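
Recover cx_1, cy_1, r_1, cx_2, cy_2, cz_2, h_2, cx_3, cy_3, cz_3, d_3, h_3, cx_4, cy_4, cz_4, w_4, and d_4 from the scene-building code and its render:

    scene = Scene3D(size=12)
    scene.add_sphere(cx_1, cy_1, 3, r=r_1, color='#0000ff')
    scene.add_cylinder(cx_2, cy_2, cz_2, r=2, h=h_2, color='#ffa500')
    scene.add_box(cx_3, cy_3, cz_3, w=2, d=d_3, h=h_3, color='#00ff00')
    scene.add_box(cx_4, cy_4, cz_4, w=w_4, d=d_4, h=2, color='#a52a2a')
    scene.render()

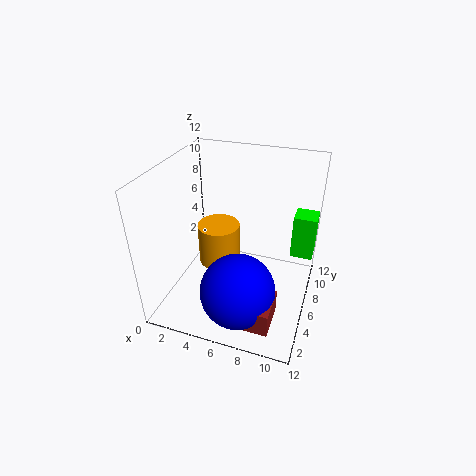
cx_1 = 7, cy_1 = 3, r_1 = 3, cx_2 = 3, cy_2 = 9, cz_2 = 1, h_2 = 4, cx_3 = 10, cy_3 = 9, cz_3 = 3, d_3 = 2, h_3 = 4, cx_4 = 8, cy_4 = 1, cz_4 = 1, w_4 = 2, d_4 = 3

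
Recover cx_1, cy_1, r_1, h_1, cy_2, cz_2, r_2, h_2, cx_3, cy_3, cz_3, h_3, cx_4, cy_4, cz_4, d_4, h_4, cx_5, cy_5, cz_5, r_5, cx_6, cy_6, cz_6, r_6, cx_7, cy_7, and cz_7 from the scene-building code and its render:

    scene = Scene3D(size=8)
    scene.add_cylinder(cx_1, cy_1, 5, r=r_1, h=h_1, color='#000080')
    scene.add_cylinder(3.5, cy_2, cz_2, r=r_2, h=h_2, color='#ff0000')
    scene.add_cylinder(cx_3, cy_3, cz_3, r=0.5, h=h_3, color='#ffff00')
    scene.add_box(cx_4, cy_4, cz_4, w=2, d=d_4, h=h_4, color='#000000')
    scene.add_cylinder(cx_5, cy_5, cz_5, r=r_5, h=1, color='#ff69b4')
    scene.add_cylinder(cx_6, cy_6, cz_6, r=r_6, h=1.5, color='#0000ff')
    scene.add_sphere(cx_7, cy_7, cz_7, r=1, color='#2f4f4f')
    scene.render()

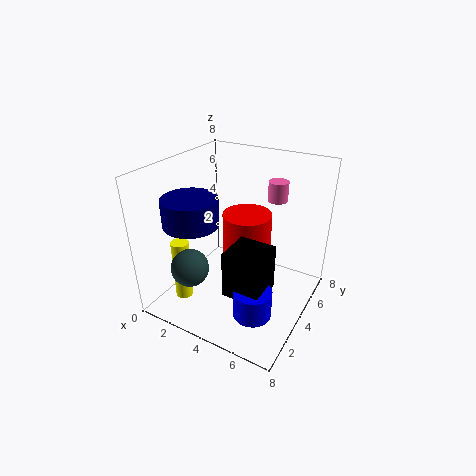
cx_1 = 2; cy_1 = 2.5; r_1 = 1.5; h_1 = 1.5; cy_2 = 6; cz_2 = 1; r_2 = 1.5; h_2 = 3.5; cx_3 = 1.5; cy_3 = 2; cz_3 = 0.5; h_3 = 3.5; cx_4 = 4.5; cy_4 = 1.5; cz_4 = 2; d_4 = 2; h_4 = 2.5; cx_5 = 6; cy_5 = 4.5; cz_5 = 6.5; r_5 = 0.5; cx_6 = 6; cy_6 = 2; cz_6 = 1; r_6 = 1; cx_7 = 2.5; cy_7 = 1.5; cz_7 = 3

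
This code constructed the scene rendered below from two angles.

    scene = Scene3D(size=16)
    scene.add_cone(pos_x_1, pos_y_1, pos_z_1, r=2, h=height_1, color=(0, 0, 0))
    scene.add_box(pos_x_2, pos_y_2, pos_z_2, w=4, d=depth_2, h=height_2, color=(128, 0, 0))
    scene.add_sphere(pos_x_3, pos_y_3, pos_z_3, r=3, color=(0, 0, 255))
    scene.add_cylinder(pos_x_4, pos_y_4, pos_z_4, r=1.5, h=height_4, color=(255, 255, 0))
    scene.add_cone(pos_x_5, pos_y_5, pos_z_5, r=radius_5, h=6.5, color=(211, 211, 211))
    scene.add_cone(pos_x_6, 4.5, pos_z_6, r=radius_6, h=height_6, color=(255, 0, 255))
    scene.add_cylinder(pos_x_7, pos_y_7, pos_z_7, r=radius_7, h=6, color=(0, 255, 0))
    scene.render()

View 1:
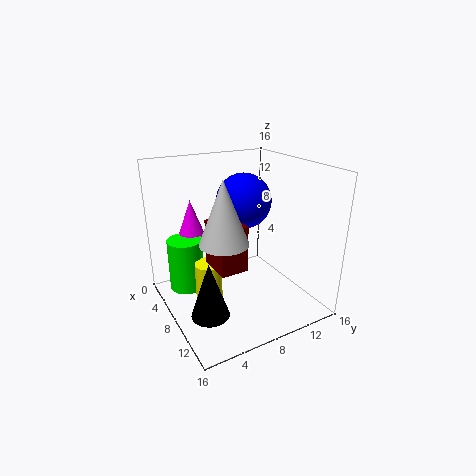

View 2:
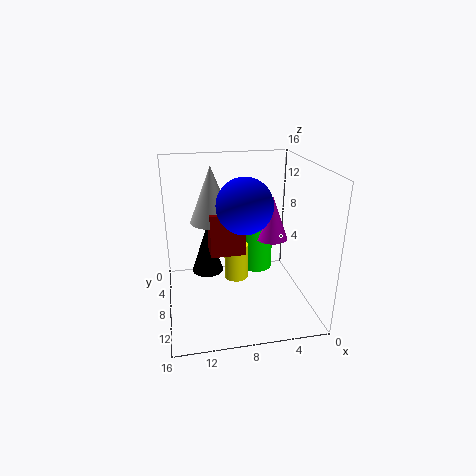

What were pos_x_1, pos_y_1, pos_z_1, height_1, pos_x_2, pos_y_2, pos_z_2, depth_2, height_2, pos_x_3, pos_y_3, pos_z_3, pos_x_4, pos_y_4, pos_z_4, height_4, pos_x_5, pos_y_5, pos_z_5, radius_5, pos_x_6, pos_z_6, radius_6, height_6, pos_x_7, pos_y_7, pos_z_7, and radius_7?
pos_x_1 = 11, pos_y_1 = 3, pos_z_1 = 1.5, height_1 = 6, pos_x_2 = 7, pos_y_2 = 4.5, pos_z_2 = 5.5, depth_2 = 3, height_2 = 5, pos_x_3 = 7.5, pos_y_3 = 9, pos_z_3 = 12, pos_x_4 = 7.5, pos_y_4 = 4.5, pos_z_4 = 1, height_4 = 4.5, pos_x_5 = 10.5, pos_y_5 = 5, pos_z_5 = 9, radius_5 = 2.5, pos_x_6 = 3, pos_z_6 = 6, radius_6 = 2, height_6 = 5.5, pos_x_7 = 4.5, pos_y_7 = 3, pos_z_7 = 1.5, radius_7 = 2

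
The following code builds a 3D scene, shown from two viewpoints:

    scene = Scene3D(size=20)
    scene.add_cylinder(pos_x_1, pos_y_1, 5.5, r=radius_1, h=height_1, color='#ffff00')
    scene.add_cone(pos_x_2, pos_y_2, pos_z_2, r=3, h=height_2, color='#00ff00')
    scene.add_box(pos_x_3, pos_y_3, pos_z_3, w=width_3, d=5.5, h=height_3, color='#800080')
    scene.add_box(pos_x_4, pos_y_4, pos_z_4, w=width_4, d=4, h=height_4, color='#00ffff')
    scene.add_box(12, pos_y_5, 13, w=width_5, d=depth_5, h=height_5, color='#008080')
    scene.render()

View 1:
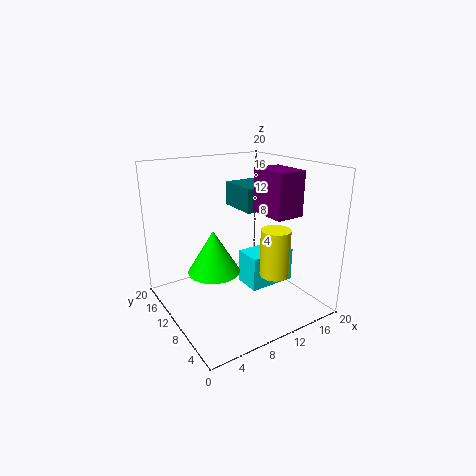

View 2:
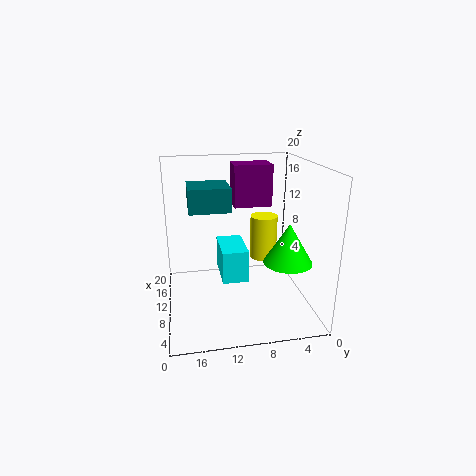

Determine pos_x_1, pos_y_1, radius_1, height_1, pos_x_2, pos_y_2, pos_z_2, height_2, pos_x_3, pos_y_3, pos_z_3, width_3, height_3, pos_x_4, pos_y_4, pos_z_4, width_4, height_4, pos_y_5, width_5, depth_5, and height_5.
pos_x_1 = 13; pos_y_1 = 5.5; radius_1 = 2; height_1 = 6.5; pos_x_2 = 3.5; pos_y_2 = 5; pos_z_2 = 9; height_2 = 5; pos_x_3 = 12.5; pos_y_3 = 4.5; pos_z_3 = 13.5; width_3 = 4; height_3 = 6; pos_x_4 = 11.5; pos_y_4 = 8; pos_z_4 = 2; width_4 = 7; height_4 = 5; pos_y_5 = 10.5; width_5 = 6; depth_5 = 6; height_5 = 3.5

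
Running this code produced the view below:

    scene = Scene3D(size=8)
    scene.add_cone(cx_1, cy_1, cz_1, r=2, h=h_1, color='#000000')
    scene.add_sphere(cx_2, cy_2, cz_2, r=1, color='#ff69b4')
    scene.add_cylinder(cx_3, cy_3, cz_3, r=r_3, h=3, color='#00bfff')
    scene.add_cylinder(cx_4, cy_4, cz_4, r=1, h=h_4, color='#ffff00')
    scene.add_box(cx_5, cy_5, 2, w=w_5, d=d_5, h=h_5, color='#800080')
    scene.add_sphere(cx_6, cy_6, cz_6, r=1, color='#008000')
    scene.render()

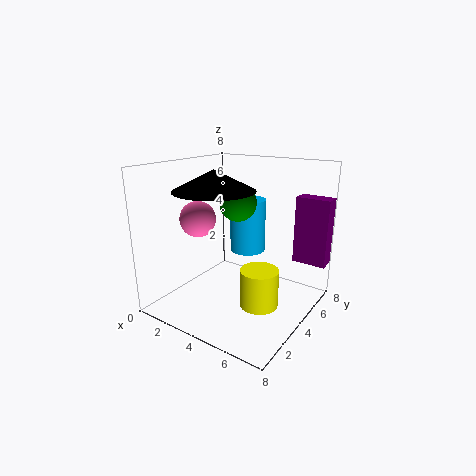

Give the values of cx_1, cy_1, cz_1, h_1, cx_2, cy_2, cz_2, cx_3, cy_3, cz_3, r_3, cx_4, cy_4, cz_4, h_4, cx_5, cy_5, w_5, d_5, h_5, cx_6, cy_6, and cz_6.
cx_1 = 4
cy_1 = 2
cz_1 = 7
h_1 = 1
cx_2 = 2
cy_2 = 3
cz_2 = 5
cx_3 = 4
cy_3 = 5
cz_3 = 3
r_3 = 1
cx_4 = 6
cy_4 = 3
cz_4 = 1
h_4 = 2
cx_5 = 6
cy_5 = 7
w_5 = 2
d_5 = 1
h_5 = 4
cx_6 = 4
cy_6 = 4
cz_6 = 6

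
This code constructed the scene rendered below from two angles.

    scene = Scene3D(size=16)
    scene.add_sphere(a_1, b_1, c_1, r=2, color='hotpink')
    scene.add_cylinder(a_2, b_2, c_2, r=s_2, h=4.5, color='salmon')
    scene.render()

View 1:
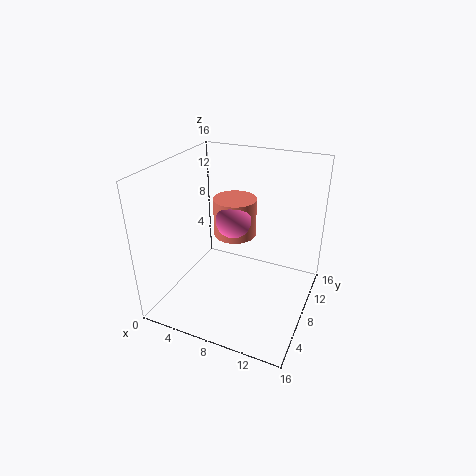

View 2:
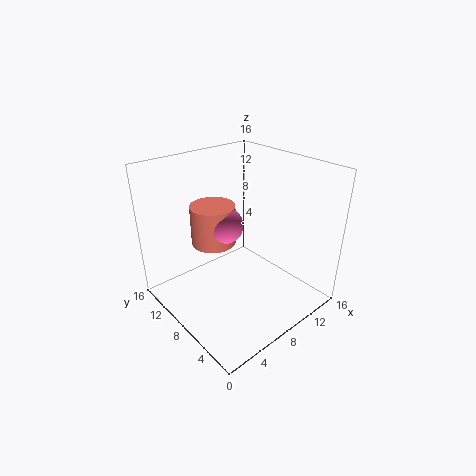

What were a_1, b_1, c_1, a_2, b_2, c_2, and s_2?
a_1 = 7; b_1 = 9; c_1 = 9.5; a_2 = 6.5; b_2 = 10.5; c_2 = 7; s_2 = 2.5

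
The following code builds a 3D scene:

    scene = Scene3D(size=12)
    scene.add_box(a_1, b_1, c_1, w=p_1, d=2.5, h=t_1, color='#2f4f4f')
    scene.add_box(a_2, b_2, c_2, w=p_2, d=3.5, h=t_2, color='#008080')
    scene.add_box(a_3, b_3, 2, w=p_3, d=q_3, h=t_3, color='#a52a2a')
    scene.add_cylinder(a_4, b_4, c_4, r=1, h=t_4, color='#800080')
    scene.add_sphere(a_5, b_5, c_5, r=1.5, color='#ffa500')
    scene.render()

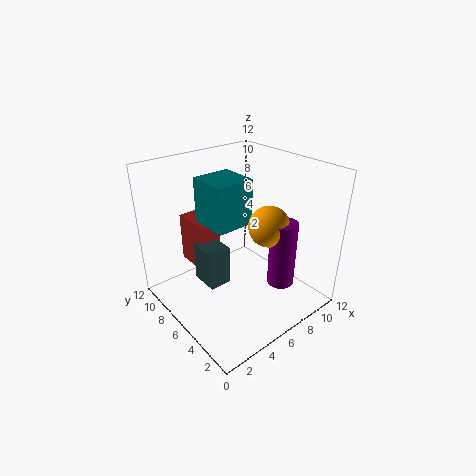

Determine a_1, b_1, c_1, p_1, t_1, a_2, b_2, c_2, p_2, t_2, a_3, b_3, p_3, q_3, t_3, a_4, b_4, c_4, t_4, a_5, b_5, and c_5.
a_1 = 3.5
b_1 = 6.5
c_1 = 1.5
p_1 = 2
t_1 = 3.5
a_2 = 4.5
b_2 = 6.5
c_2 = 6.5
p_2 = 3.5
t_2 = 4
a_3 = 4
b_3 = 8.5
p_3 = 2
q_3 = 3.5
t_3 = 4.5
a_4 = 6.5
b_4 = 1.5
c_4 = 4
t_4 = 5
a_5 = 6
b_5 = 2.5
c_5 = 8.5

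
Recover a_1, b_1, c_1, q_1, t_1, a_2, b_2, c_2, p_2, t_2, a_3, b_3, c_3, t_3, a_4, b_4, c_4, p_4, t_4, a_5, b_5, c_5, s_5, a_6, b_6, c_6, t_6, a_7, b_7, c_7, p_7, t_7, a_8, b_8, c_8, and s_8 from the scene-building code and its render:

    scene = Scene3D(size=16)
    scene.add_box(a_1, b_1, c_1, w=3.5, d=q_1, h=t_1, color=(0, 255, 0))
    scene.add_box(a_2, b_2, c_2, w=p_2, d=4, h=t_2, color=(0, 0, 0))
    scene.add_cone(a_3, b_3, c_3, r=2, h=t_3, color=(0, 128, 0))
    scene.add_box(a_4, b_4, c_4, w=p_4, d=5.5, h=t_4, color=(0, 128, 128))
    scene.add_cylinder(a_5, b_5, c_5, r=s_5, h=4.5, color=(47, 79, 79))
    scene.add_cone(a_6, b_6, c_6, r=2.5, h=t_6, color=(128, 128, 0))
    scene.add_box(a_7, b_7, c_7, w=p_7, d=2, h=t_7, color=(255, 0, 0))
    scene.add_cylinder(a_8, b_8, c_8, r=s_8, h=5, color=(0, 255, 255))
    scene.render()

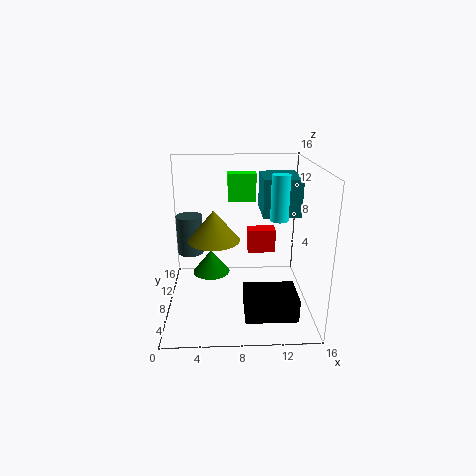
a_1 = 7
b_1 = 13.5
c_1 = 10.5
q_1 = 2
t_1 = 3.5
a_2 = 8.5
b_2 = 2
c_2 = 1
p_2 = 5.5
t_2 = 2.5
a_3 = 5
b_3 = 7
c_3 = 4.5
t_3 = 2.5
a_4 = 11
b_4 = 10
c_4 = 9.5
p_4 = 4.5
t_4 = 4.5
a_5 = 2.5
b_5 = 10
c_5 = 5.5
s_5 = 1.5
a_6 = 5.5
b_6 = 4
c_6 = 9.5
t_6 = 3
a_7 = 9.5
b_7 = 12.5
c_7 = 4
p_7 = 3.5
t_7 = 3
a_8 = 12.5
b_8 = 8
c_8 = 10
s_8 = 1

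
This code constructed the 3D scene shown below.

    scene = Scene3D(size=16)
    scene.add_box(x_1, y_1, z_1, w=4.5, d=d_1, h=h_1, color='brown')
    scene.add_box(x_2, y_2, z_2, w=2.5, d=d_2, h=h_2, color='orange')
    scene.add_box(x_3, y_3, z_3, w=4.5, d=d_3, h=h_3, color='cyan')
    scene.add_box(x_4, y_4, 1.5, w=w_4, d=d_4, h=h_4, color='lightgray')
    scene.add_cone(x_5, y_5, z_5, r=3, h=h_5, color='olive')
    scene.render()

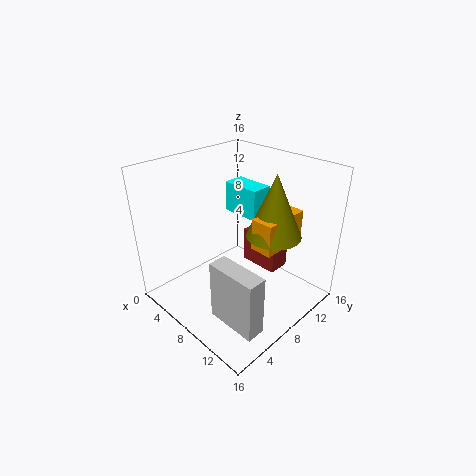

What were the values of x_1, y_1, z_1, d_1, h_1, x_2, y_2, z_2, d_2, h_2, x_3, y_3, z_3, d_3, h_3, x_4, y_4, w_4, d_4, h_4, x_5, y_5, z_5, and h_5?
x_1 = 7, y_1 = 10, z_1 = 4, d_1 = 2.5, h_1 = 4, x_2 = 10, y_2 = 8, z_2 = 7.5, d_2 = 5.5, h_2 = 3.5, x_3 = 4, y_3 = 10, z_3 = 9.5, d_3 = 2.5, h_3 = 3.5, x_4 = 9.5, y_4 = 2.5, w_4 = 5.5, d_4 = 2, h_4 = 6.5, x_5 = 11, y_5 = 10.5, z_5 = 8.5, h_5 = 7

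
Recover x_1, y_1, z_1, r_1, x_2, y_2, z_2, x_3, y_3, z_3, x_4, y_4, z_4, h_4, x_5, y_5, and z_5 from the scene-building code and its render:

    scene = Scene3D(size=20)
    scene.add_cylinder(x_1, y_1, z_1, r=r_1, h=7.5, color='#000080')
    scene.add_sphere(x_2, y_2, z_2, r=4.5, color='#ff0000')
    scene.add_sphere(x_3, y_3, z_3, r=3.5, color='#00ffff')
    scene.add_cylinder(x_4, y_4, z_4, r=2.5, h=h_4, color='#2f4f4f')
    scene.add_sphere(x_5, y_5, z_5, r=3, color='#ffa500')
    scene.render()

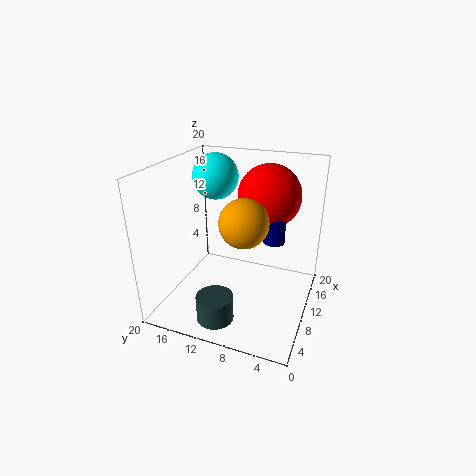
x_1 = 12.5, y_1 = 5.5, z_1 = 9, r_1 = 1.5, x_2 = 14.5, y_2 = 7, z_2 = 15, x_3 = 16, y_3 = 16, z_3 = 16.5, x_4 = 4, y_4 = 11, z_4 = 0.5, h_4 = 3.5, x_5 = 5.5, y_5 = 7.5, z_5 = 14.5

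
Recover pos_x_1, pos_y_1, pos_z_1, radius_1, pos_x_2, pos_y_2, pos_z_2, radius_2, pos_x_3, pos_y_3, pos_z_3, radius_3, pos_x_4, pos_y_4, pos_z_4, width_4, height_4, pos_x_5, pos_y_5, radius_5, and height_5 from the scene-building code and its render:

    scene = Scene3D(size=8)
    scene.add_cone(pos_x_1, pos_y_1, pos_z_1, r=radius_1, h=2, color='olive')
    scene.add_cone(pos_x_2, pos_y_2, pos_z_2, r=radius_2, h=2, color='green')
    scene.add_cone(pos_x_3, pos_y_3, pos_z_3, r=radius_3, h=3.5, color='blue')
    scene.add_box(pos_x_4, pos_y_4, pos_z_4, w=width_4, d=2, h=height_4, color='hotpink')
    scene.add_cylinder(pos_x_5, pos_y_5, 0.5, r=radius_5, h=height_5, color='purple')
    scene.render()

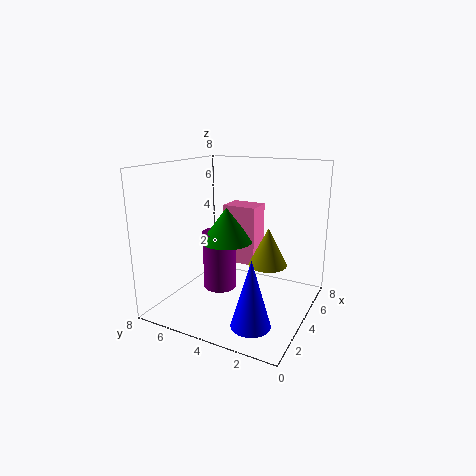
pos_x_1 = 3.5
pos_y_1 = 2
pos_z_1 = 3
radius_1 = 1
pos_x_2 = 4.5
pos_y_2 = 5
pos_z_2 = 3.5
radius_2 = 1.5
pos_x_3 = 1.5
pos_y_3 = 2
pos_z_3 = 0.5
radius_3 = 1
pos_x_4 = 5
pos_y_4 = 3.5
pos_z_4 = 2
width_4 = 1.5
height_4 = 3.5
pos_x_5 = 4.5
pos_y_5 = 5.5
radius_5 = 1
height_5 = 3.5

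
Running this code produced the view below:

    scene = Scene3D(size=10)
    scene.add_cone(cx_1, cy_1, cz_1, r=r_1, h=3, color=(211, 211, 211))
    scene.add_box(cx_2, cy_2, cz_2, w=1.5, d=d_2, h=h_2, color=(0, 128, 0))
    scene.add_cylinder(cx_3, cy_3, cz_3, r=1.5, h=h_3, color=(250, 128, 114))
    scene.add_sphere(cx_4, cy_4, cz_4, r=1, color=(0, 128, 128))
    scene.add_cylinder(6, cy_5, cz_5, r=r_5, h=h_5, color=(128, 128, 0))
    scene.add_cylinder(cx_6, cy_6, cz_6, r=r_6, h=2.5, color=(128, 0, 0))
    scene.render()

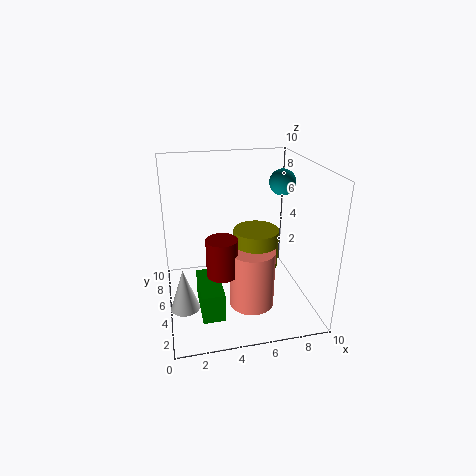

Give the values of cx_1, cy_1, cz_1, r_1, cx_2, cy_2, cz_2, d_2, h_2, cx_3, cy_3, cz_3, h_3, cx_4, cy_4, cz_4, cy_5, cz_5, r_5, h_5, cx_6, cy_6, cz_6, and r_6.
cx_1 = 1
cy_1 = 4
cz_1 = 0.5
r_1 = 1
cx_2 = 2
cy_2 = 2
cz_2 = 0.5
d_2 = 3.5
h_2 = 2
cx_3 = 5.5
cy_3 = 3
cz_3 = 1
h_3 = 4
cx_4 = 9
cy_4 = 7.5
cz_4 = 8
cy_5 = 4
cz_5 = 3.5
r_5 = 1.5
h_5 = 2.5
cx_6 = 3.5
cy_6 = 3
cz_6 = 3.5
r_6 = 1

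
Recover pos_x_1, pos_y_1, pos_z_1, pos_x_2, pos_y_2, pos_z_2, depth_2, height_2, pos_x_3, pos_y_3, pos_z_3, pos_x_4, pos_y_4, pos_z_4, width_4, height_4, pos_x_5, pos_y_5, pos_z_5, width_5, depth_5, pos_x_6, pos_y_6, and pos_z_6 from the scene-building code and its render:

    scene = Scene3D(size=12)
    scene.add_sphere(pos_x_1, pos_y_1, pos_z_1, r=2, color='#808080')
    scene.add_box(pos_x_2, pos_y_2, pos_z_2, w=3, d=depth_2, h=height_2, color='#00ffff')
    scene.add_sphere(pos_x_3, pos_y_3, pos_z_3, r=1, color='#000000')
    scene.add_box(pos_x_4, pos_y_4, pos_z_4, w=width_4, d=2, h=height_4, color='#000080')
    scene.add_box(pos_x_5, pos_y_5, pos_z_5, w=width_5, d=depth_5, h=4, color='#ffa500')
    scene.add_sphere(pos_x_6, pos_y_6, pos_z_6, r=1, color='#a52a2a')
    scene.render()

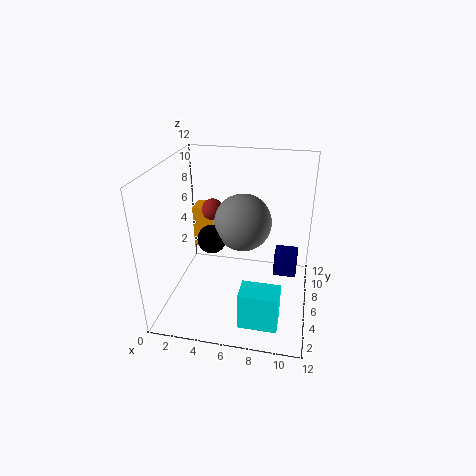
pos_x_1 = 7; pos_y_1 = 3; pos_z_1 = 9; pos_x_2 = 7; pos_y_2 = 1; pos_z_2 = 1; depth_2 = 2; height_2 = 3; pos_x_3 = 5; pos_y_3 = 2; pos_z_3 = 8; pos_x_4 = 9; pos_y_4 = 7; pos_z_4 = 2; width_4 = 2; height_4 = 2; pos_x_5 = 1; pos_y_5 = 9; pos_z_5 = 3; width_5 = 2; depth_5 = 2; pos_x_6 = 3; pos_y_6 = 9; pos_z_6 = 7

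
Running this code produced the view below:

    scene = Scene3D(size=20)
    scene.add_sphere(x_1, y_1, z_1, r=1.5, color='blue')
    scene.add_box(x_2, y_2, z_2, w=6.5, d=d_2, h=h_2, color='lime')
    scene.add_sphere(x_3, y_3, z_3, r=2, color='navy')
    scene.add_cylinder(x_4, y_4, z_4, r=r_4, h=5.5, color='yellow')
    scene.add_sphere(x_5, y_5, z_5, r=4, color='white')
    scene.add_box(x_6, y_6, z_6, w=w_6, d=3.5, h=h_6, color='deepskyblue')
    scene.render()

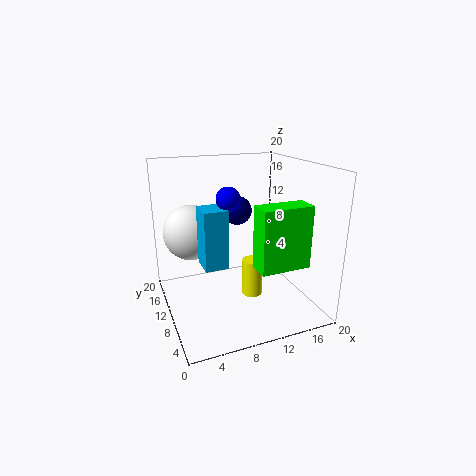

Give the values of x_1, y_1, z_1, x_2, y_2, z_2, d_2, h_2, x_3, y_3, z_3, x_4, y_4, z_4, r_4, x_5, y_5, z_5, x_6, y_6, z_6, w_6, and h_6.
x_1 = 7.5, y_1 = 7, z_1 = 16.5, x_2 = 10, y_2 = 2, z_2 = 8, d_2 = 3, h_2 = 8, x_3 = 10.5, y_3 = 11.5, z_3 = 13.5, x_4 = 12.5, y_4 = 10.5, z_4 = 0.5, r_4 = 1.5, x_5 = 4.5, y_5 = 14.5, z_5 = 10, x_6 = 4, y_6 = 5.5, z_6 = 8, w_6 = 3, h_6 = 7.5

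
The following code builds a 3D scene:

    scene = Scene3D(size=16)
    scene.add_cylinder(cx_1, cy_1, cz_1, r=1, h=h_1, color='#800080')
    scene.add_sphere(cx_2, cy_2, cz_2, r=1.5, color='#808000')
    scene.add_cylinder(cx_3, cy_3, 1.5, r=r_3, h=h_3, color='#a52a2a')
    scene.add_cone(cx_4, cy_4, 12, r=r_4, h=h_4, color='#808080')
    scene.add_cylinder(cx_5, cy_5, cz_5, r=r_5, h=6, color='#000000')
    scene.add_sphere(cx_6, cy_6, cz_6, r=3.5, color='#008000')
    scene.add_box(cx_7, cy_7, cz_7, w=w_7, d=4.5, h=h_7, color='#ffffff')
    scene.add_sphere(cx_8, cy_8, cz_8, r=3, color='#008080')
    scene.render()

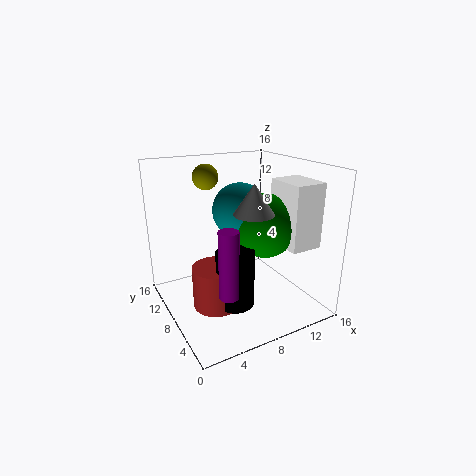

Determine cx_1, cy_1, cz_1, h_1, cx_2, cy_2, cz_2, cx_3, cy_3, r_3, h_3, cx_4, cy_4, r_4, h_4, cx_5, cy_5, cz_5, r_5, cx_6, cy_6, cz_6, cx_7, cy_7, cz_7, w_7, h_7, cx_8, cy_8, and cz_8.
cx_1 = 4.5
cy_1 = 3.5
cz_1 = 4
h_1 = 7
cx_2 = 6.5
cy_2 = 13
cz_2 = 14
cx_3 = 4.5
cy_3 = 6.5
r_3 = 2.5
h_3 = 4.5
cx_4 = 7.5
cy_4 = 4
r_4 = 2
h_4 = 3
cx_5 = 6
cy_5 = 5
cz_5 = 2
r_5 = 2
cx_6 = 10.5
cy_6 = 6.5
cz_6 = 9.5
cx_7 = 11.5
cy_7 = 2.5
cz_7 = 7.5
w_7 = 3.5
h_7 = 7
cx_8 = 8.5
cy_8 = 8.5
cz_8 = 11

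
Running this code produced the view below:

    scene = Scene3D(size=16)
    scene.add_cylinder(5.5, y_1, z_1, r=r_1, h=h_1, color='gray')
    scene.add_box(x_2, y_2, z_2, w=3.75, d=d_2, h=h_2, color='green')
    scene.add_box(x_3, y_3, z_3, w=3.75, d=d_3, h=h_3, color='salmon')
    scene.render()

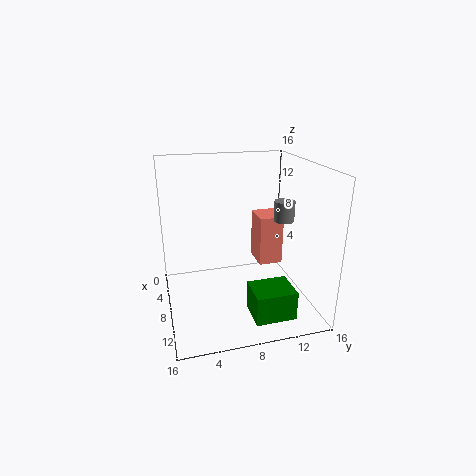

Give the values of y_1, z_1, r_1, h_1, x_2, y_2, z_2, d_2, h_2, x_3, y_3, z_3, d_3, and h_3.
y_1 = 14.5, z_1 = 8.5, r_1 = 1.25, h_1 = 2.5, x_2 = 10, y_2 = 8.5, z_2 = 0.25, d_2 = 4.5, h_2 = 3.25, x_3 = 1.25, y_3 = 11.75, z_3 = 2.5, d_3 = 3, h_3 = 6.25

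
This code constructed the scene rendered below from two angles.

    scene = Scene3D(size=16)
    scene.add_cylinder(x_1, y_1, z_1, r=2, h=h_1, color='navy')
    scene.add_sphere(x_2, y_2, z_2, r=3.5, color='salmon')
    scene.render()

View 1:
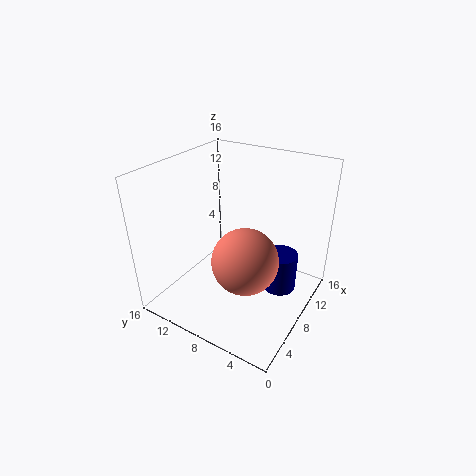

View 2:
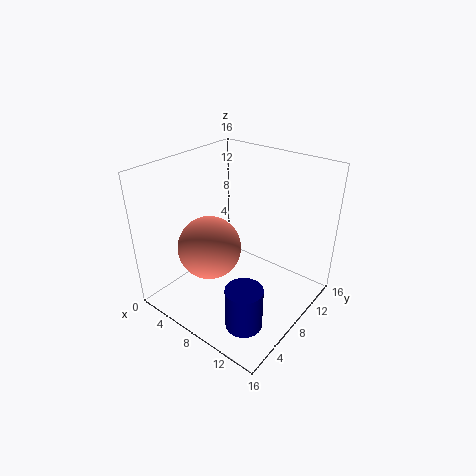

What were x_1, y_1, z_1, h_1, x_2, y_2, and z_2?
x_1 = 11.75; y_1 = 4.25; z_1 = 0.25; h_1 = 4.75; x_2 = 5.75; y_2 = 5.75; z_2 = 7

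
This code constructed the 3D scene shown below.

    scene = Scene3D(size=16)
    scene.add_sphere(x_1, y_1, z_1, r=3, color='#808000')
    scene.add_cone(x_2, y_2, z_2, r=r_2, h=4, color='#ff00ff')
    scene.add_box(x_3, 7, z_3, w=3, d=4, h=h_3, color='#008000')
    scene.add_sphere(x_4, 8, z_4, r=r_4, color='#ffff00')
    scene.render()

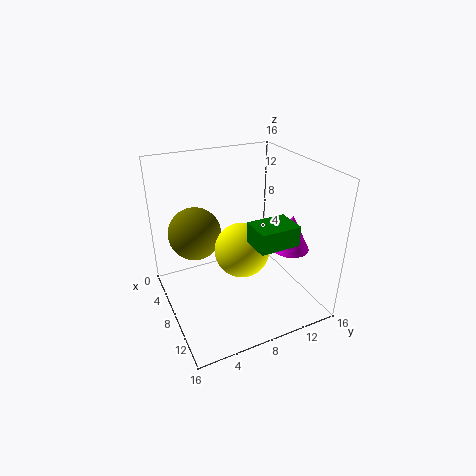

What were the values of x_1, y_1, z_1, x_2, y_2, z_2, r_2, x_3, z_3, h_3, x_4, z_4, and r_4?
x_1 = 5; y_1 = 4; z_1 = 8; x_2 = 11; y_2 = 13; z_2 = 7; r_2 = 2; x_3 = 12; z_3 = 10; h_3 = 2; x_4 = 9; z_4 = 7; r_4 = 3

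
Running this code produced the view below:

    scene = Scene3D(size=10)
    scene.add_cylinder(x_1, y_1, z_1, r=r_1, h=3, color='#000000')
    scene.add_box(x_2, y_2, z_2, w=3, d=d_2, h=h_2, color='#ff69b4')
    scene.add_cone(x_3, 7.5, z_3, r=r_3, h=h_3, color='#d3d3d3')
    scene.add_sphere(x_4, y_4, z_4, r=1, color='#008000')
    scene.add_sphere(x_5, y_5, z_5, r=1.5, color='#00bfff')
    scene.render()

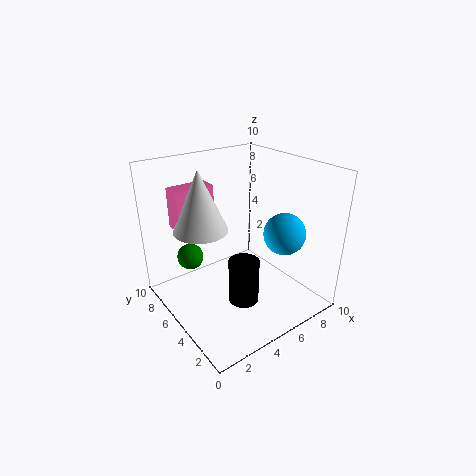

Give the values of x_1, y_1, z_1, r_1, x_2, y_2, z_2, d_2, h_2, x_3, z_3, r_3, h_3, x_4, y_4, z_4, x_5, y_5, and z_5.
x_1 = 4, y_1 = 3, z_1 = 1.5, r_1 = 1, x_2 = 2, y_2 = 8, z_2 = 5, d_2 = 1.5, h_2 = 3, x_3 = 3.5, z_3 = 5, r_3 = 2, h_3 = 4.5, x_4 = 3, y_4 = 8.5, z_4 = 2.5, x_5 = 8, y_5 = 3.5, z_5 = 5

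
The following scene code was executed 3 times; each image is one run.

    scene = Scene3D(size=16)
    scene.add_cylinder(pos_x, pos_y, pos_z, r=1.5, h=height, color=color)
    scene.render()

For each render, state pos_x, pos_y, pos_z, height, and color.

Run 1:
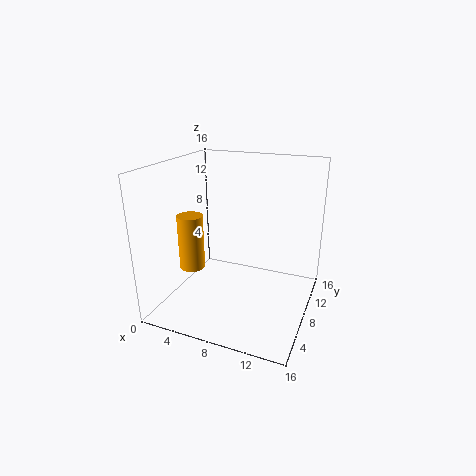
pos_x = 2.25
pos_y = 7.5
pos_z = 3.5
height = 6.5
color = 'orange'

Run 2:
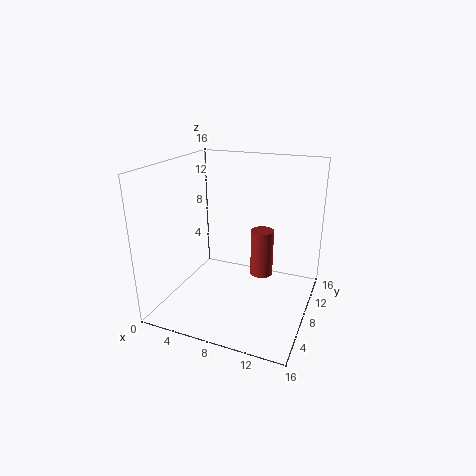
pos_x = 8.75
pos_y = 14.5
pos_z = 0.25
height = 6.25
color = 'brown'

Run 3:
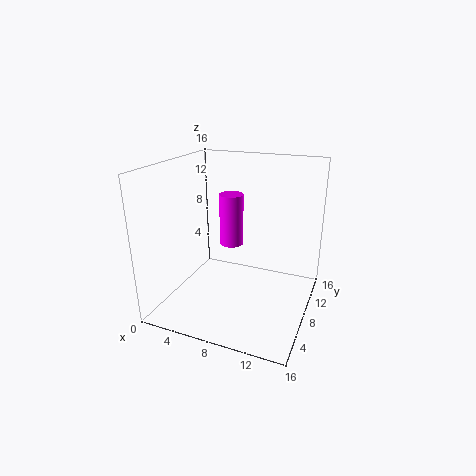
pos_x = 5.25
pos_y = 12.5
pos_z = 5
height = 6.5
color = 'magenta'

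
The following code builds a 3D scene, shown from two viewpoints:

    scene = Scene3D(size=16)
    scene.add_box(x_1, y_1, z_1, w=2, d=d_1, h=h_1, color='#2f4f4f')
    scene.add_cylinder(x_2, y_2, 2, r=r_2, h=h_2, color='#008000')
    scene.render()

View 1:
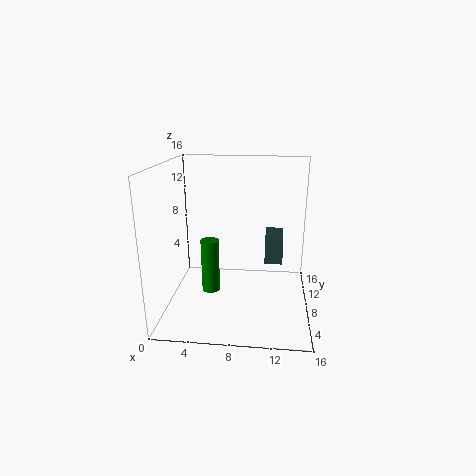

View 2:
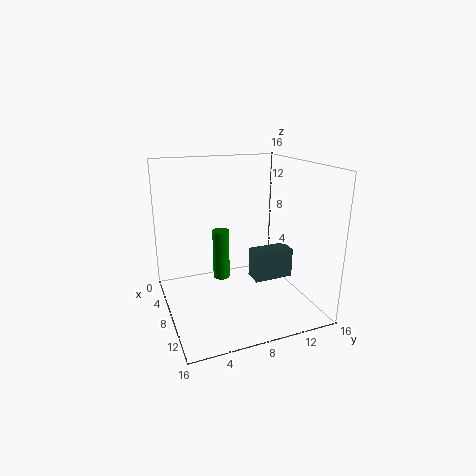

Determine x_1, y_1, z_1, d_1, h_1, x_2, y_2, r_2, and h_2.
x_1 = 11
y_1 = 8
z_1 = 5
d_1 = 4
h_1 = 3
x_2 = 5
y_2 = 7
r_2 = 1
h_2 = 6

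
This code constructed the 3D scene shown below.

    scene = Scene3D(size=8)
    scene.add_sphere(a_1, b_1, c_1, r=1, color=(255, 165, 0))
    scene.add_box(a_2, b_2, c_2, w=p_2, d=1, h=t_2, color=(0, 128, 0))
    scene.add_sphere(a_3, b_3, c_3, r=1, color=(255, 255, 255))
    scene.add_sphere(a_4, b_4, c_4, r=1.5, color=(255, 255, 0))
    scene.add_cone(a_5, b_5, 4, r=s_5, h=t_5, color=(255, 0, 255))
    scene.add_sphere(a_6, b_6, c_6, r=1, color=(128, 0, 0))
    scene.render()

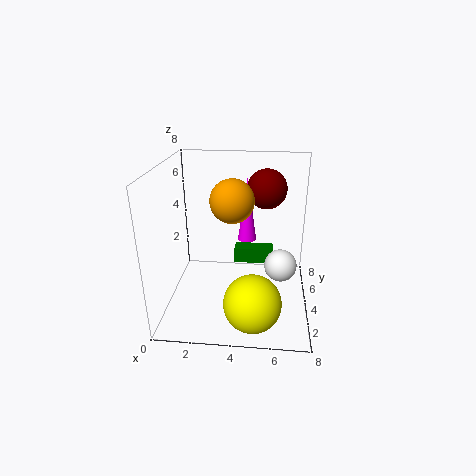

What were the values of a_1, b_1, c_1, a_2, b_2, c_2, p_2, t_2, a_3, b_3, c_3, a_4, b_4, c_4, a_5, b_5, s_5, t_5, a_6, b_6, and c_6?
a_1 = 4, b_1 = 1.5, c_1 = 7, a_2 = 3.5, b_2 = 6.5, c_2 = 1, p_2 = 2.5, t_2 = 1, a_3 = 6.5, b_3 = 5.5, c_3 = 1.5, a_4 = 5, b_4 = 1.5, c_4 = 1.5, a_5 = 4.5, b_5 = 4, s_5 = 0.5, t_5 = 3.5, a_6 = 5.5, b_6 = 3.5, c_6 = 7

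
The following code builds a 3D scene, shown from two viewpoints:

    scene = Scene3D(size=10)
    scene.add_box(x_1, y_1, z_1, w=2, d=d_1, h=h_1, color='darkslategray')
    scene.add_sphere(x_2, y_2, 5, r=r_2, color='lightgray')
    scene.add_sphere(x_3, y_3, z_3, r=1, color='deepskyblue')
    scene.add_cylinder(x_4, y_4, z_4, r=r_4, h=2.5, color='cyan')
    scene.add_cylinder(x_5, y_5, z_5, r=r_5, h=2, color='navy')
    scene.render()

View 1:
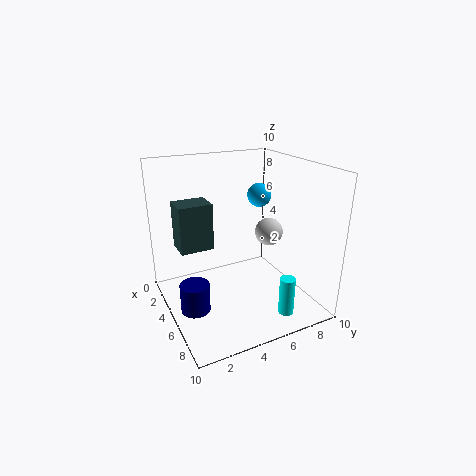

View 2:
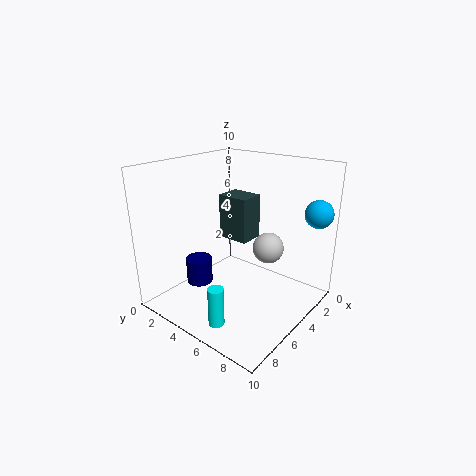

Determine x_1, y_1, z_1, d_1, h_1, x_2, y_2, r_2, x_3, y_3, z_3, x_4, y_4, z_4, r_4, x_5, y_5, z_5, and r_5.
x_1 = 1, y_1 = 1.5, z_1 = 3.5, d_1 = 2.5, h_1 = 3.5, x_2 = 5, y_2 = 7.5, r_2 = 1, x_3 = 1, y_3 = 9, z_3 = 6.5, x_4 = 9, y_4 = 6.5, z_4 = 1, r_4 = 0.5, x_5 = 5.5, y_5 = 1.5, z_5 = 0.5, r_5 = 1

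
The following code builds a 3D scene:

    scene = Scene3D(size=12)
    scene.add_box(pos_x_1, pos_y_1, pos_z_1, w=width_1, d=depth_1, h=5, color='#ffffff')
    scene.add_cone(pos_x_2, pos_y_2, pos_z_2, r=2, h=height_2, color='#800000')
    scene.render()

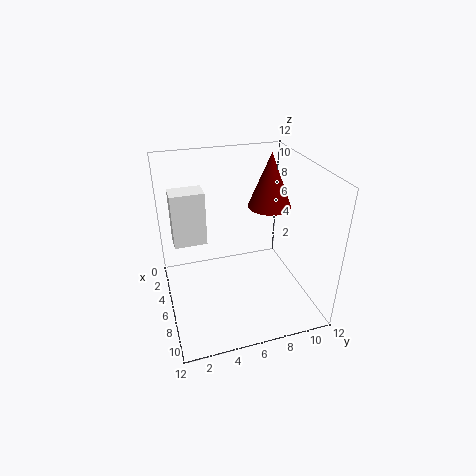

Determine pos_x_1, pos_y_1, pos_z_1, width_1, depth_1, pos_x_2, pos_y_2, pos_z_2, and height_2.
pos_x_1 = 1; pos_y_1 = 1; pos_z_1 = 4; width_1 = 2; depth_1 = 3; pos_x_2 = 3; pos_y_2 = 10; pos_z_2 = 7; height_2 = 5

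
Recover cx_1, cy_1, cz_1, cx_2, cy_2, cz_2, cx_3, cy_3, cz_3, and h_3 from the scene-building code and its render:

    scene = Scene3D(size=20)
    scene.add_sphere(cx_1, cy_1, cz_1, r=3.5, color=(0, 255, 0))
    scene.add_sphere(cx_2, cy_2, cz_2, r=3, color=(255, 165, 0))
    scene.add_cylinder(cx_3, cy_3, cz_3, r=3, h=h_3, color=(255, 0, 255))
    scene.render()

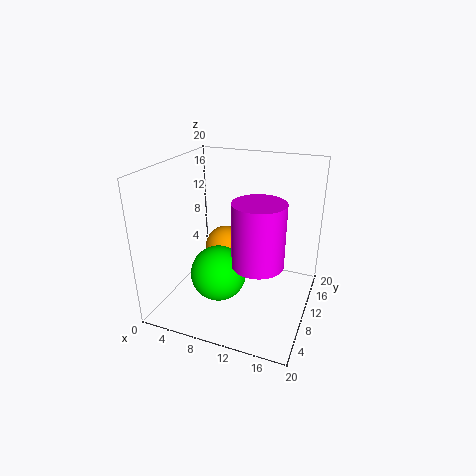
cx_1 = 9.5
cy_1 = 4.5
cz_1 = 7.5
cx_2 = 6.5
cy_2 = 13.5
cz_2 = 6.5
cx_3 = 15
cy_3 = 3.5
cz_3 = 10.5
h_3 = 7.5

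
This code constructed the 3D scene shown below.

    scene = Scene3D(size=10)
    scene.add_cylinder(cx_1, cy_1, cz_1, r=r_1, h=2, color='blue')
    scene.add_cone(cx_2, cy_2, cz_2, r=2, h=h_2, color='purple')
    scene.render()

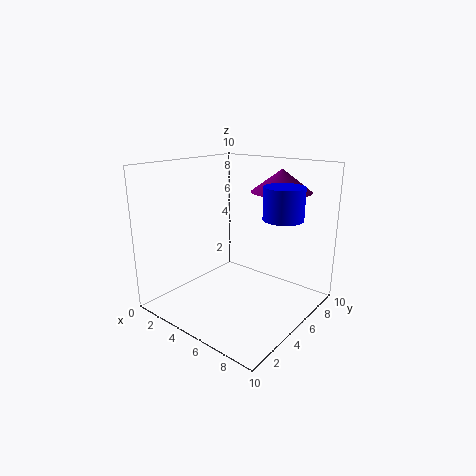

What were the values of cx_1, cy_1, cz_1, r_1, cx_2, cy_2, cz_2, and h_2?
cx_1 = 8.5, cy_1 = 5, cz_1 = 7, r_1 = 1.25, cx_2 = 7.25, cy_2 = 6.75, cz_2 = 8.25, h_2 = 1.5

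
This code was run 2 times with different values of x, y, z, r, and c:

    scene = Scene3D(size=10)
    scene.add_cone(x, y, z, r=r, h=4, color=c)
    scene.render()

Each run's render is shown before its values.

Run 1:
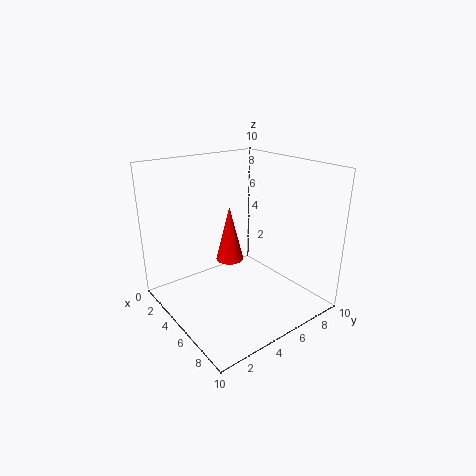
x = 4
y = 5
z = 3
r = 1
c = 'red'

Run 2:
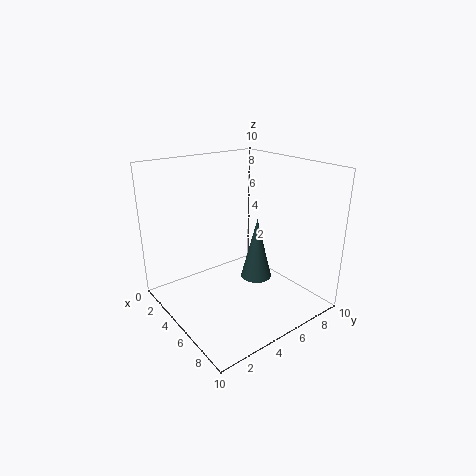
x = 7
y = 5
z = 3
r = 1
c = 'darkslategray'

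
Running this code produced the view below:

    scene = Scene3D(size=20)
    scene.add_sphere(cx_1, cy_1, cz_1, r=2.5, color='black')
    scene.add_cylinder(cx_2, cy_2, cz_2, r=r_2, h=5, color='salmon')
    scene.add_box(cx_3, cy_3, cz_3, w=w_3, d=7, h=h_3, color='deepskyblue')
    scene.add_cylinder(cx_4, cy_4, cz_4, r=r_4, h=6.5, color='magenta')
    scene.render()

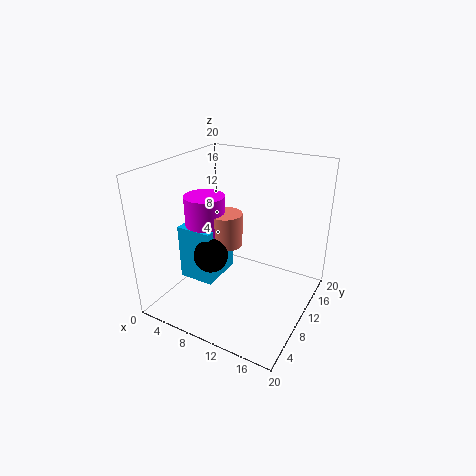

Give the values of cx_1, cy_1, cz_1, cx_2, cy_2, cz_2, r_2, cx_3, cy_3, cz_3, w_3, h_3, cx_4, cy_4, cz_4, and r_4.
cx_1 = 6; cy_1 = 9; cz_1 = 6.5; cx_2 = 6.5; cy_2 = 12.5; cz_2 = 7; r_2 = 2.5; cx_3 = 0.5; cy_3 = 8.5; cz_3 = 1.5; w_3 = 5.5; h_3 = 8.5; cx_4 = 3.5; cy_4 = 11.5; cz_4 = 8; r_4 = 3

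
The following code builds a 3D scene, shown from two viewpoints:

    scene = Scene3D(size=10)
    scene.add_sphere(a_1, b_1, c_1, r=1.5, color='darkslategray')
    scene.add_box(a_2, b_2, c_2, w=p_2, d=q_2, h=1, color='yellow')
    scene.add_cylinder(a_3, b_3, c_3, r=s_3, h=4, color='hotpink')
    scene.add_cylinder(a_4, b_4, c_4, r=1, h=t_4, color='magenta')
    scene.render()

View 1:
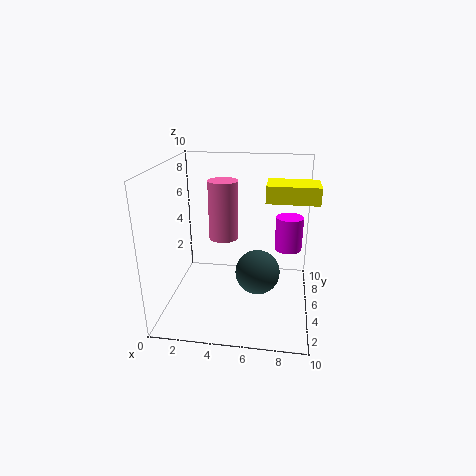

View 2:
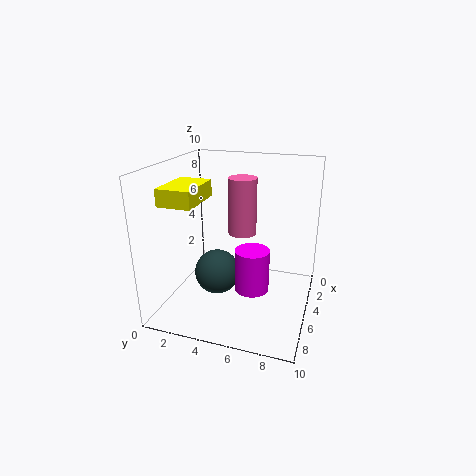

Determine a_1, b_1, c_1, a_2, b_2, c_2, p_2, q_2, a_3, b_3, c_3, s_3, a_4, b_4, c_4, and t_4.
a_1 = 6.5, b_1 = 4, c_1 = 3, a_2 = 7, b_2 = 2, c_2 = 8.5, p_2 = 3, q_2 = 2, a_3 = 4, b_3 = 5, c_3 = 5, s_3 = 1, a_4 = 8.5, b_4 = 7, c_4 = 3.5, t_4 = 2.5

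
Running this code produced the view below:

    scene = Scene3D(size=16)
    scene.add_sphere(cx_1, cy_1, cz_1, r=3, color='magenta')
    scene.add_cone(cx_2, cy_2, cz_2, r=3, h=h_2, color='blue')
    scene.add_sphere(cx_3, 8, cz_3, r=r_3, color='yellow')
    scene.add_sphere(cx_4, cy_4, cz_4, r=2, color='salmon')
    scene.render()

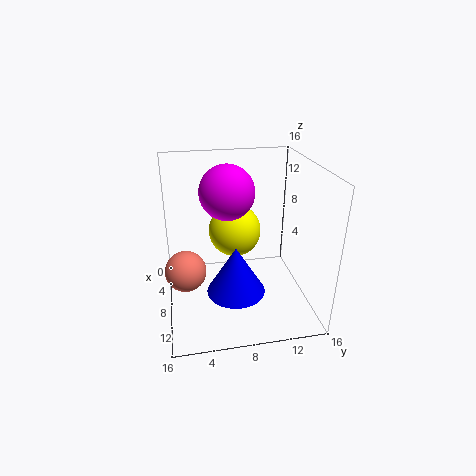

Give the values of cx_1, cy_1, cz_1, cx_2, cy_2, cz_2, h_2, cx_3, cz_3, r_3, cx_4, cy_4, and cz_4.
cx_1 = 7, cy_1 = 7, cz_1 = 13, cx_2 = 12, cy_2 = 7, cz_2 = 4, h_2 = 5, cx_3 = 6, cz_3 = 8, r_3 = 3, cx_4 = 12, cy_4 = 2, cz_4 = 7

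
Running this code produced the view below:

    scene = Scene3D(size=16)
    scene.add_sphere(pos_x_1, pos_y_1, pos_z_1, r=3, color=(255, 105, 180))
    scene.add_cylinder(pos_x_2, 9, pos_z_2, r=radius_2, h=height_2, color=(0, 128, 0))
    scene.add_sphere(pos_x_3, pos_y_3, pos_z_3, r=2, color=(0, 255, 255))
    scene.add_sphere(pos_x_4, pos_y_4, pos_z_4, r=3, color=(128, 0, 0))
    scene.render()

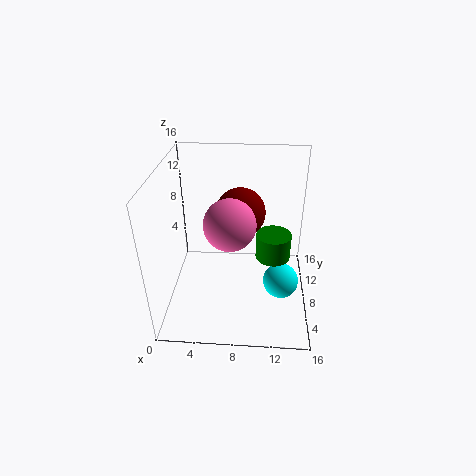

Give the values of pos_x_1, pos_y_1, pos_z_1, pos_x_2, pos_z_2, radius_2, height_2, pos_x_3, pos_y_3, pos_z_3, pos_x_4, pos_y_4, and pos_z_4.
pos_x_1 = 7, pos_y_1 = 9, pos_z_1 = 9, pos_x_2 = 12, pos_z_2 = 5, radius_2 = 2, height_2 = 3, pos_x_3 = 13, pos_y_3 = 7, pos_z_3 = 3, pos_x_4 = 8, pos_y_4 = 12, pos_z_4 = 9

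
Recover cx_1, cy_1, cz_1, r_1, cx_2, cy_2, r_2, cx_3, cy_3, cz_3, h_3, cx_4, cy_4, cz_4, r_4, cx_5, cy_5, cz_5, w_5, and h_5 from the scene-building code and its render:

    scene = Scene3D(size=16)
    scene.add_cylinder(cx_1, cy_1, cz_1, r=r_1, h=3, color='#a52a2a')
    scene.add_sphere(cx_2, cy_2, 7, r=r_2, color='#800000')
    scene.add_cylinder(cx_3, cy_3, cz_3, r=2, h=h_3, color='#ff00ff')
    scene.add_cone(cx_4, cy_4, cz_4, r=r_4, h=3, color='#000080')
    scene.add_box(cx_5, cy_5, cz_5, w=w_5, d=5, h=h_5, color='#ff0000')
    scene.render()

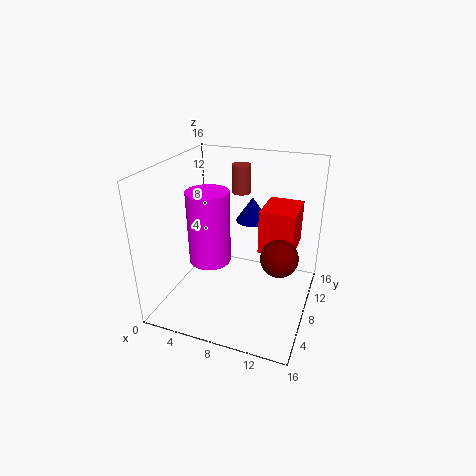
cx_1 = 8
cy_1 = 9
cz_1 = 13
r_1 = 1
cx_2 = 13
cy_2 = 7
r_2 = 2
cx_3 = 7
cy_3 = 3
cz_3 = 8
h_3 = 7
cx_4 = 8
cy_4 = 13
cz_4 = 8
r_4 = 2
cx_5 = 10
cy_5 = 9
cz_5 = 6
w_5 = 4
h_5 = 5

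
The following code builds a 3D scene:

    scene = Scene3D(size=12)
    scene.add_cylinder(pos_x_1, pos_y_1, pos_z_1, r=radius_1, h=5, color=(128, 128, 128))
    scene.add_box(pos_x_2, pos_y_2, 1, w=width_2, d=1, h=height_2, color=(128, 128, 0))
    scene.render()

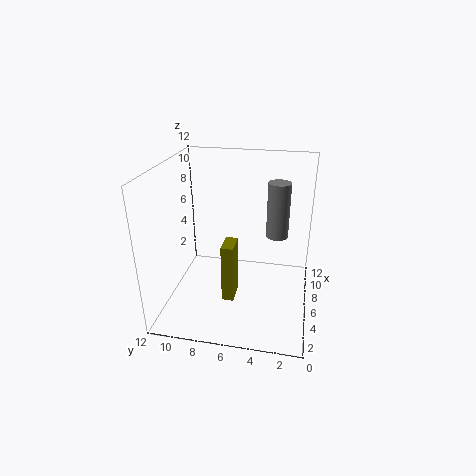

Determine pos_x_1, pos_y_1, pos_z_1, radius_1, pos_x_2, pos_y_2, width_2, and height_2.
pos_x_1 = 9
pos_y_1 = 3
pos_z_1 = 5
radius_1 = 1
pos_x_2 = 4
pos_y_2 = 6
width_2 = 2
height_2 = 5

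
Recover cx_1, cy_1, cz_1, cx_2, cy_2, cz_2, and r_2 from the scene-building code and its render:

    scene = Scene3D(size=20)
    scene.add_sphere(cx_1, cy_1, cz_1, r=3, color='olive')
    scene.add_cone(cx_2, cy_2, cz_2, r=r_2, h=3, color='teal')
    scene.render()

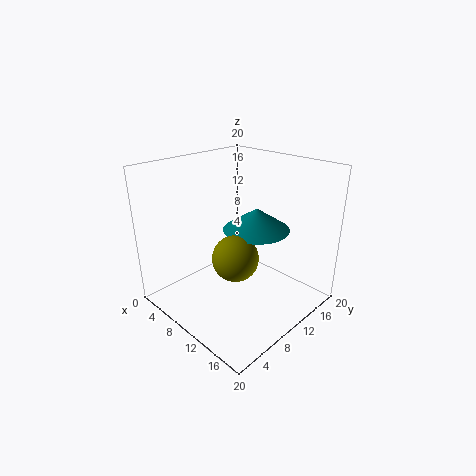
cx_1 = 12.5; cy_1 = 7; cz_1 = 9; cx_2 = 12; cy_2 = 11.5; cz_2 = 11.5; r_2 = 4.5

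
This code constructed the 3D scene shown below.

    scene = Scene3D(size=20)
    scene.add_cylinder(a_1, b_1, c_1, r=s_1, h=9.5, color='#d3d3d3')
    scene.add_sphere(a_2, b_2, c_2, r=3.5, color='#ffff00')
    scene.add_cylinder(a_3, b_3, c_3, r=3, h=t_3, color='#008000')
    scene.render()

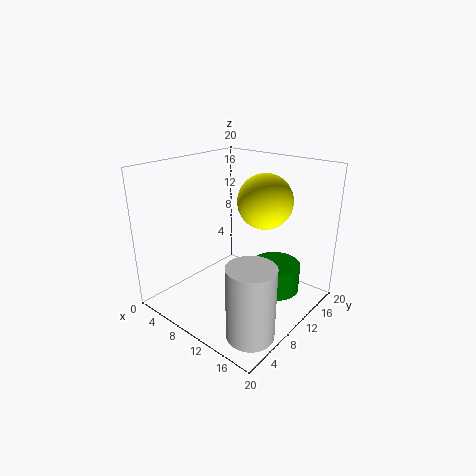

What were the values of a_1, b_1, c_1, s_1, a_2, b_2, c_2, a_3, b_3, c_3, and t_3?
a_1 = 17, b_1 = 4, c_1 = 1, s_1 = 3, a_2 = 14, b_2 = 10.5, c_2 = 16, a_3 = 17, b_3 = 9, c_3 = 5.5, t_3 = 3.5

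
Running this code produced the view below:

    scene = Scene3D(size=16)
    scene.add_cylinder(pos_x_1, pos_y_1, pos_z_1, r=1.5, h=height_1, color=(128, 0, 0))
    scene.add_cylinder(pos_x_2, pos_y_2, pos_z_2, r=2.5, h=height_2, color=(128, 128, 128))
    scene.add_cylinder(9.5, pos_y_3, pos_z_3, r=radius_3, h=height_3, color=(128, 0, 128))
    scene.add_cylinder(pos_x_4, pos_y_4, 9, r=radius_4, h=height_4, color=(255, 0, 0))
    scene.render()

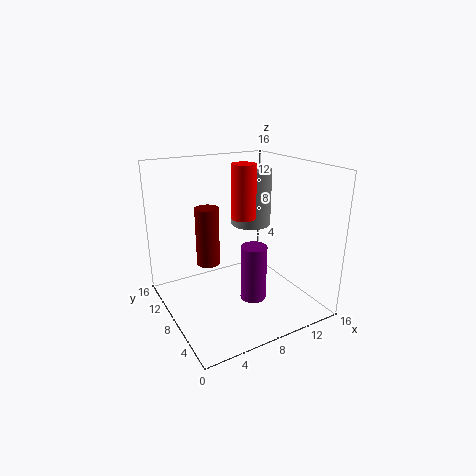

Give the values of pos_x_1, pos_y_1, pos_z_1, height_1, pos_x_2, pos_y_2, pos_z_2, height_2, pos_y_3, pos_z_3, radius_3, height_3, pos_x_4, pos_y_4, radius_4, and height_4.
pos_x_1 = 7
pos_y_1 = 14
pos_z_1 = 2.5
height_1 = 7.5
pos_x_2 = 12.5
pos_y_2 = 12.5
pos_z_2 = 7.5
height_2 = 7
pos_y_3 = 7
pos_z_3 = 0.5
radius_3 = 1.5
height_3 = 6.5
pos_x_4 = 10.5
pos_y_4 = 11
radius_4 = 1.5
height_4 = 6.5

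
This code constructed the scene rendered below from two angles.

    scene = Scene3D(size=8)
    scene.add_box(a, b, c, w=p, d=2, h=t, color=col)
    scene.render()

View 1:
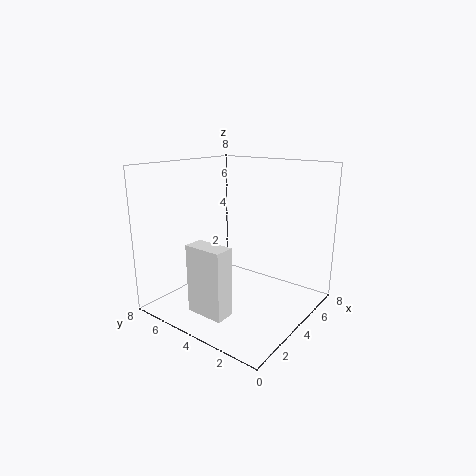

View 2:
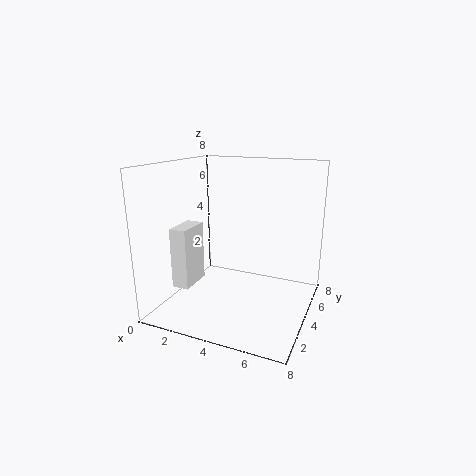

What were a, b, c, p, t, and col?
a = 0.5, b = 2.5, c = 1, p = 1, t = 3.5, col = 'white'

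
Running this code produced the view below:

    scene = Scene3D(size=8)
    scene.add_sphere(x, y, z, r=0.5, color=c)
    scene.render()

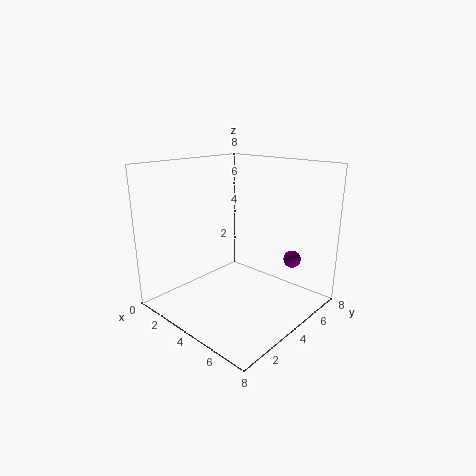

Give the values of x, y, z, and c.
x = 6, y = 6.5, z = 2.5, c = 'purple'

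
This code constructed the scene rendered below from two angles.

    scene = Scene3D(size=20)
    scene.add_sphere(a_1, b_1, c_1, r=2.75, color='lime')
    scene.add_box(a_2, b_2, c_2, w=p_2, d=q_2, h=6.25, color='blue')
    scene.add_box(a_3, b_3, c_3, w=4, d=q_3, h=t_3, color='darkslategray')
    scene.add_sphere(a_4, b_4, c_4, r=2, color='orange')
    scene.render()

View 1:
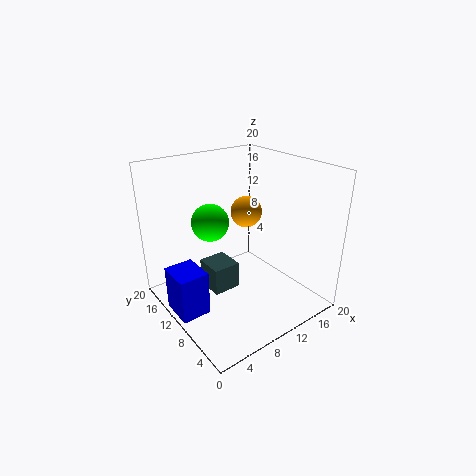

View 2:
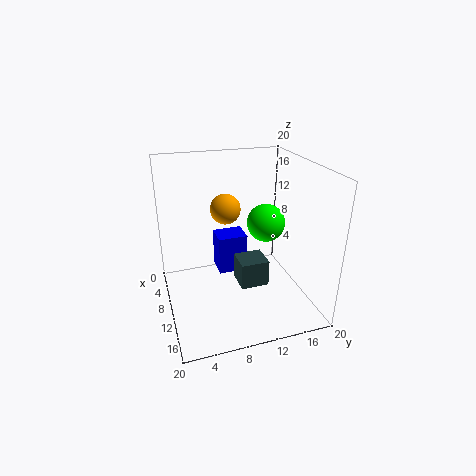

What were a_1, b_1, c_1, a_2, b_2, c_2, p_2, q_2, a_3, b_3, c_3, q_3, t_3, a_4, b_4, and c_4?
a_1 = 8.5, b_1 = 14.75, c_1 = 11, a_2 = 0.25, b_2 = 8.75, c_2 = 0.75, p_2 = 4, q_2 = 4.75, a_3 = 6.5, b_3 = 10.5, c_3 = 1.5, q_3 = 4.25, t_3 = 4, a_4 = 10, b_4 = 8.25, c_4 = 14.5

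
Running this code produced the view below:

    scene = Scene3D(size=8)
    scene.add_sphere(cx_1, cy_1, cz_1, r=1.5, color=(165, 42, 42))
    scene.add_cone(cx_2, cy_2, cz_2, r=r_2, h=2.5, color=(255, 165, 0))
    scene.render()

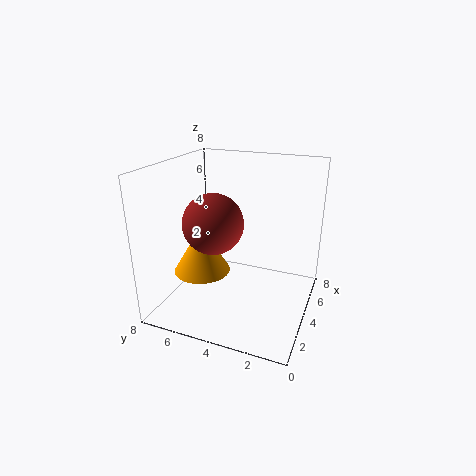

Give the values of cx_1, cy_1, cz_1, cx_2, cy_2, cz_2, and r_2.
cx_1 = 2; cy_1 = 4.5; cz_1 = 5.5; cx_2 = 2.5; cy_2 = 5.5; cz_2 = 2.5; r_2 = 1.5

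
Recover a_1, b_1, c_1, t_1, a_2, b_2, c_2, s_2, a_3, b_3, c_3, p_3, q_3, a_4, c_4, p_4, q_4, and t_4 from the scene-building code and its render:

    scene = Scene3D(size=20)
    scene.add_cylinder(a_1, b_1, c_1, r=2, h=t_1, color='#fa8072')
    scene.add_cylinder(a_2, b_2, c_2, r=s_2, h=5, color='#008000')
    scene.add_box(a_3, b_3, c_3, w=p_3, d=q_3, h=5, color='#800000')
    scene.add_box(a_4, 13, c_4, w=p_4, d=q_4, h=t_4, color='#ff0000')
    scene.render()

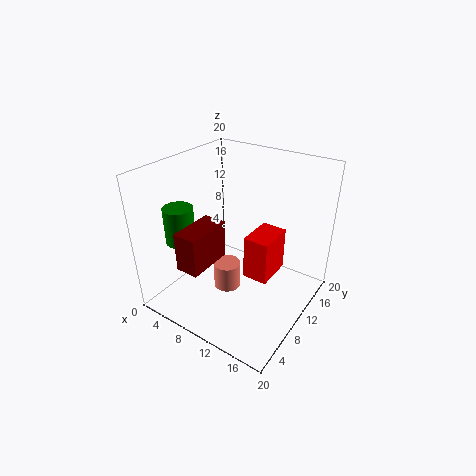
a_1 = 8; b_1 = 10; c_1 = 1; t_1 = 4; a_2 = 4; b_2 = 5; c_2 = 10; s_2 = 2; a_3 = 7; b_3 = 1; c_3 = 9; p_3 = 3; q_3 = 6; a_4 = 9; c_4 = 1; p_4 = 4; q_4 = 6; t_4 = 7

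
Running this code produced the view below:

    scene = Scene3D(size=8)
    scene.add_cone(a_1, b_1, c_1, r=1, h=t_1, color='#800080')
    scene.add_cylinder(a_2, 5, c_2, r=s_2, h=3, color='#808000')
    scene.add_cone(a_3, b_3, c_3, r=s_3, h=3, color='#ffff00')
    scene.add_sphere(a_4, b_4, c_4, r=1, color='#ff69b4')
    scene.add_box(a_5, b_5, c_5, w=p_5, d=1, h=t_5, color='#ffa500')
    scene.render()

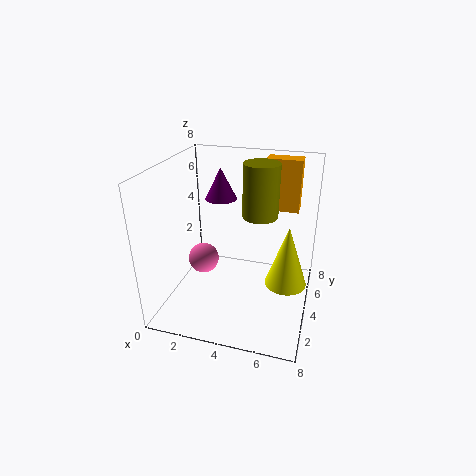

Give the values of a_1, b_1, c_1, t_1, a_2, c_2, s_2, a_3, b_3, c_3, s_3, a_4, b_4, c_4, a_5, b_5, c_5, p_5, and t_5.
a_1 = 2; b_1 = 7; c_1 = 5; t_1 = 2; a_2 = 5; c_2 = 5; s_2 = 1; a_3 = 7; b_3 = 2; c_3 = 3; s_3 = 1; a_4 = 1; b_4 = 6; c_4 = 1; a_5 = 5; b_5 = 6; c_5 = 5; p_5 = 2; t_5 = 3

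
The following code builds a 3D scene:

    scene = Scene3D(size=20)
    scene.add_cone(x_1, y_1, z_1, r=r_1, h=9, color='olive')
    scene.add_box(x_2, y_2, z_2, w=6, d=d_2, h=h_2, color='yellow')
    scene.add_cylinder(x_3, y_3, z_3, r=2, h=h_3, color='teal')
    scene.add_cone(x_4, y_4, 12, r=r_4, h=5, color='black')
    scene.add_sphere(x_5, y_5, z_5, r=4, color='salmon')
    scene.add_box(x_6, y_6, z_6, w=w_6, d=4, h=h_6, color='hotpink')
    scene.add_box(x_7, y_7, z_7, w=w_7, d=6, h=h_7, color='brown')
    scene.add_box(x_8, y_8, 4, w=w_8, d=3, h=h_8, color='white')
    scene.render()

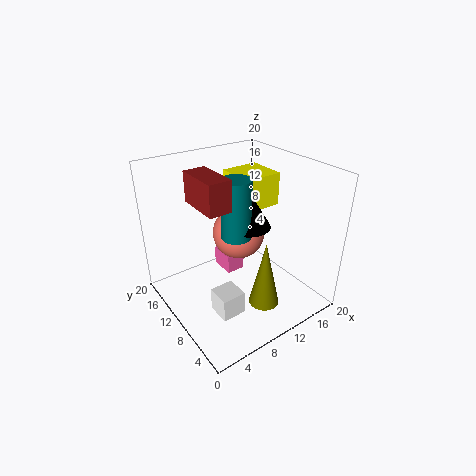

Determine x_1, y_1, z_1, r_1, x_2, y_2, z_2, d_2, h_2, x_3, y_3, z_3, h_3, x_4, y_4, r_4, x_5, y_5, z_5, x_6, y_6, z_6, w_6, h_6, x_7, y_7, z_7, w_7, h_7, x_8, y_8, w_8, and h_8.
x_1 = 10, y_1 = 4, z_1 = 3, r_1 = 2, x_2 = 13, y_2 = 12, z_2 = 12, d_2 = 6, h_2 = 5, x_3 = 9, y_3 = 9, z_3 = 11, h_3 = 8, x_4 = 11, y_4 = 9, r_4 = 3, x_5 = 13, y_5 = 14, z_5 = 8, x_6 = 11, y_6 = 14, z_6 = 1, w_6 = 3, h_6 = 3, x_7 = 4, y_7 = 7, z_7 = 16, w_7 = 3, h_7 = 4, x_8 = 3, y_8 = 3, w_8 = 3, h_8 = 3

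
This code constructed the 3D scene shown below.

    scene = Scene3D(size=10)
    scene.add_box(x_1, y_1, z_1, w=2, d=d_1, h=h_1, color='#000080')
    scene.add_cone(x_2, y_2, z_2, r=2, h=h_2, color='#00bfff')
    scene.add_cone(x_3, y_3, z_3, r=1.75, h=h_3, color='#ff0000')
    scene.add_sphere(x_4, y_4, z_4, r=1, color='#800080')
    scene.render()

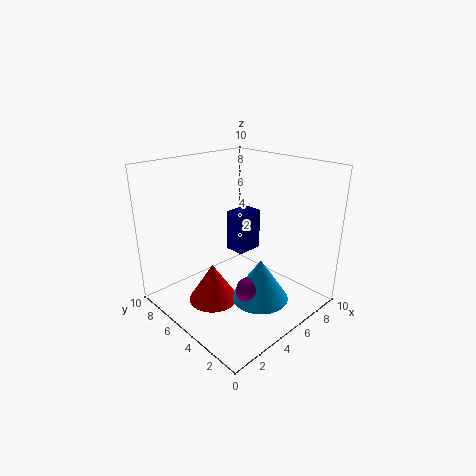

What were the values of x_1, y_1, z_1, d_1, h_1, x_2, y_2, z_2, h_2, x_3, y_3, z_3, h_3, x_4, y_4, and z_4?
x_1 = 5.75; y_1 = 5.5; z_1 = 3.25; d_1 = 1.5; h_1 = 3; x_2 = 5.5; y_2 = 3.25; z_2 = 0.75; h_2 = 3; x_3 = 3.25; y_3 = 5.75; z_3 = 0.5; h_3 = 2.75; x_4 = 4.75; y_4 = 3.5; z_4 = 1.5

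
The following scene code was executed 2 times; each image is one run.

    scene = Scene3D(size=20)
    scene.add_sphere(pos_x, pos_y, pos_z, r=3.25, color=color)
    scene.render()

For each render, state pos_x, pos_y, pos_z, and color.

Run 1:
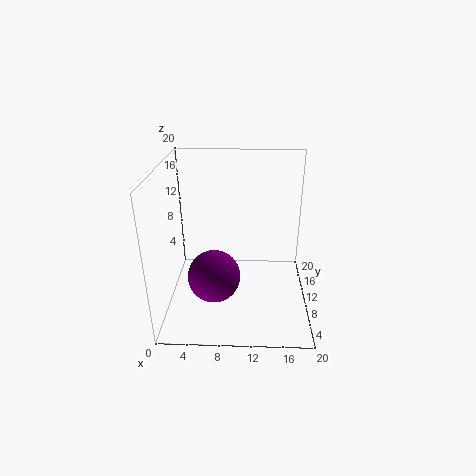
pos_x = 7.25, pos_y = 4, pos_z = 7.75, color = 'purple'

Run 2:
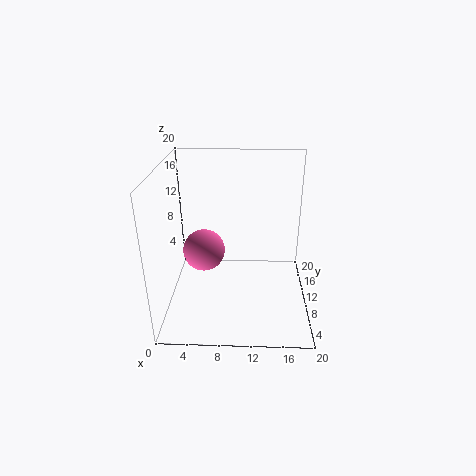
pos_x = 4.5, pos_y = 14.25, pos_z = 5.5, color = 'hotpink'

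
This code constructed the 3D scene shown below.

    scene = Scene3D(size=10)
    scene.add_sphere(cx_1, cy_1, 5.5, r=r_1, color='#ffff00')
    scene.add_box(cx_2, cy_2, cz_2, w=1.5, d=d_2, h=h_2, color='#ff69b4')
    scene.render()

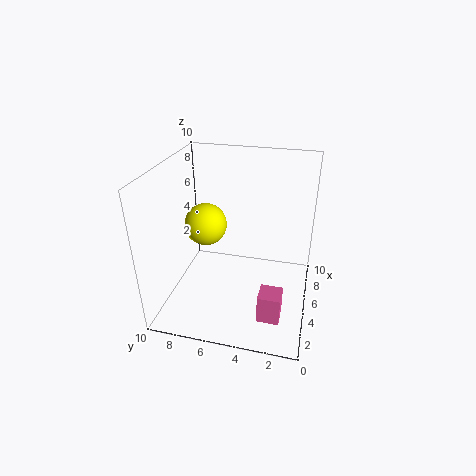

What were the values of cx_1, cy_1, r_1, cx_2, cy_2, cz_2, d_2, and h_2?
cx_1 = 5.5
cy_1 = 7.5
r_1 = 1.5
cx_2 = 2
cy_2 = 1.5
cz_2 = 0.5
d_2 = 1.5
h_2 = 2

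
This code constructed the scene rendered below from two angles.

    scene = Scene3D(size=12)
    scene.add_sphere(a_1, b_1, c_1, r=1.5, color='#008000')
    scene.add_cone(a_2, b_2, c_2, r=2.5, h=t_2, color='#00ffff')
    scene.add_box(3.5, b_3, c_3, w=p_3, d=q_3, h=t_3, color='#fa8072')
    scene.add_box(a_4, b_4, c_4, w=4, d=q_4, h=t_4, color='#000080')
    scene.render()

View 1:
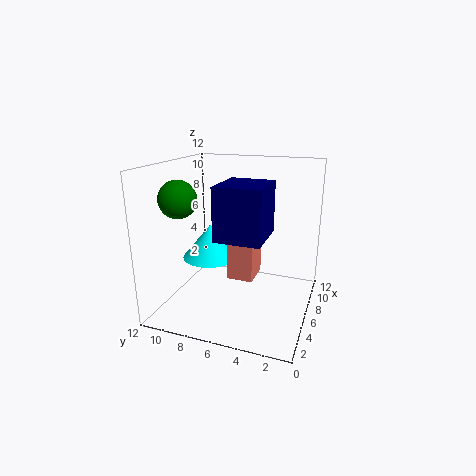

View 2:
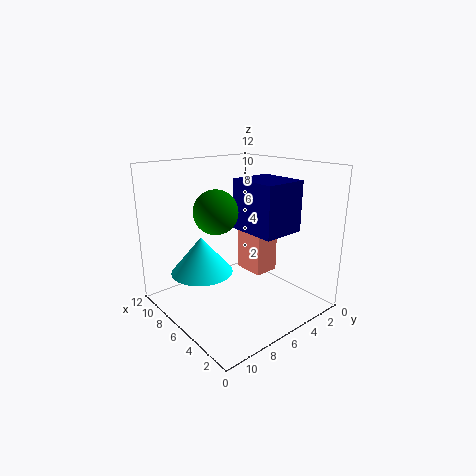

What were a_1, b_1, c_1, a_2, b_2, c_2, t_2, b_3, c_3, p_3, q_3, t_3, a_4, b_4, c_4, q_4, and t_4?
a_1 = 3.5, b_1 = 10, c_1 = 9.5, a_2 = 7, b_2 = 9, c_2 = 3.5, t_2 = 3, b_3 = 4, c_3 = 3.5, p_3 = 2.5, q_3 = 2, t_3 = 4, a_4 = 2, b_4 = 3, c_4 = 7, q_4 = 3.5, t_4 = 4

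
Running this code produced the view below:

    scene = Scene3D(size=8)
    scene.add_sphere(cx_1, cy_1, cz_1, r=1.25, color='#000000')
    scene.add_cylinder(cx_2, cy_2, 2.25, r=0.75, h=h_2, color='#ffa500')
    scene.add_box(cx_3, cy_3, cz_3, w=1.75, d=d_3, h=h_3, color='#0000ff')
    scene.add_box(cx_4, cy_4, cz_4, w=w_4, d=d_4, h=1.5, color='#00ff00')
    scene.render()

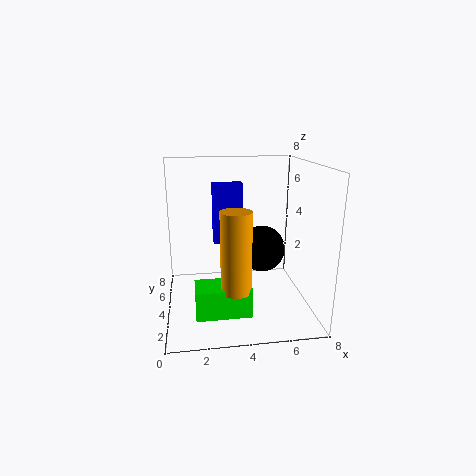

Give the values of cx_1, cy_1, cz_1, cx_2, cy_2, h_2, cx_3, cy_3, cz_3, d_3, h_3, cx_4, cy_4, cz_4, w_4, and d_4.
cx_1 = 5.25
cy_1 = 3.5
cz_1 = 3.5
cx_2 = 3.5
cy_2 = 1.25
h_2 = 4
cx_3 = 2.75
cy_3 = 5.25
cz_3 = 3.25
d_3 = 1
h_3 = 3.5
cx_4 = 1.5
cy_4 = 0.75
cz_4 = 1
w_4 = 2.75
d_4 = 1.5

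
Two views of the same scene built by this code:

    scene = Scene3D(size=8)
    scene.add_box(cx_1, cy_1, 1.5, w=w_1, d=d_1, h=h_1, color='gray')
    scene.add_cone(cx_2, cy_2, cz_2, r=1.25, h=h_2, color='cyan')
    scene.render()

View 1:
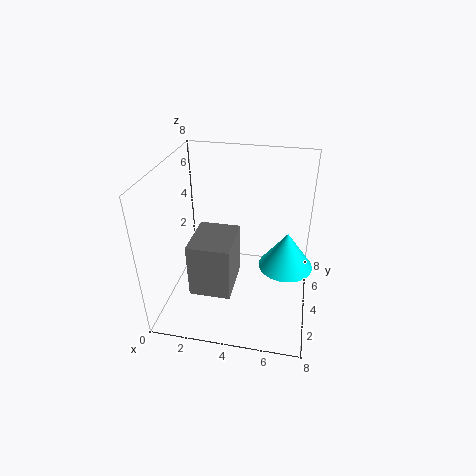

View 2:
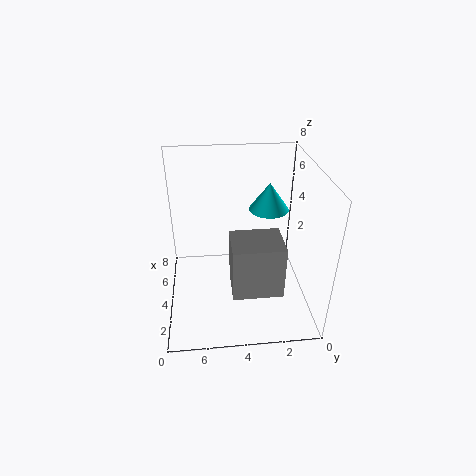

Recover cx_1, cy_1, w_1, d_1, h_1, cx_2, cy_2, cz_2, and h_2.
cx_1 = 1.75; cy_1 = 1.75; w_1 = 2.25; d_1 = 2.75; h_1 = 3; cx_2 = 6.75; cy_2 = 1.75; cz_2 = 4.25; h_2 = 1.75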